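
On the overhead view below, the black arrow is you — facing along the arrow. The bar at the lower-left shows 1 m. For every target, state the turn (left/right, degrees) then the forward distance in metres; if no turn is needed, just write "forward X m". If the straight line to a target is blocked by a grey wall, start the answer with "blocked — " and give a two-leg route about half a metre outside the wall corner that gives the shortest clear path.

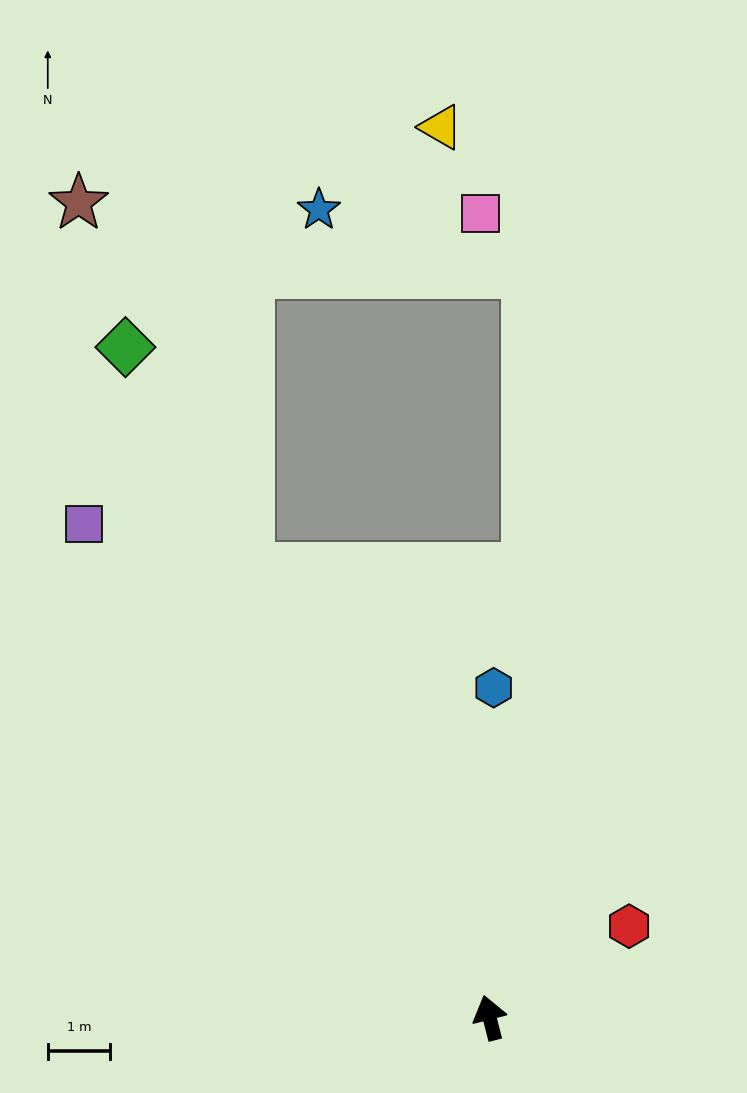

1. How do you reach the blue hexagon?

turn right 15°, forward 5.3 m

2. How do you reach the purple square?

turn left 25°, forward 10.2 m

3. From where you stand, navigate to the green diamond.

turn left 14°, forward 12.2 m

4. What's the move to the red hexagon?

turn right 71°, forward 2.7 m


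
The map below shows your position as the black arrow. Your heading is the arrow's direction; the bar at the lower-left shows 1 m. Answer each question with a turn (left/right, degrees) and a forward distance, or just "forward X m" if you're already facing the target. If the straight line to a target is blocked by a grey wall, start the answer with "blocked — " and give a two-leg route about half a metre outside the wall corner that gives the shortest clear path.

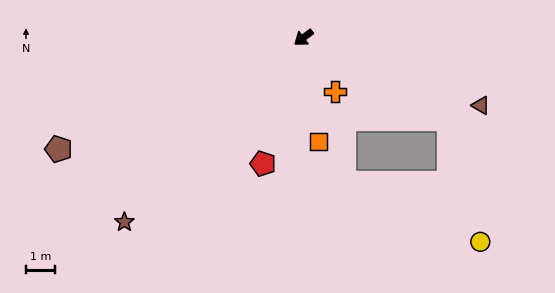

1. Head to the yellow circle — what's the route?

blocked — turn left 114°, forward 5.8 m, then turn right 47°, forward 4.4 m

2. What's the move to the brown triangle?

turn left 122°, forward 6.6 m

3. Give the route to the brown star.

turn left 9°, forward 9.0 m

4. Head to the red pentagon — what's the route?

turn left 35°, forward 4.6 m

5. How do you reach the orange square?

turn left 61°, forward 3.7 m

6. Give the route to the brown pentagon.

turn right 13°, forward 9.4 m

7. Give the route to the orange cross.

turn left 83°, forward 2.2 m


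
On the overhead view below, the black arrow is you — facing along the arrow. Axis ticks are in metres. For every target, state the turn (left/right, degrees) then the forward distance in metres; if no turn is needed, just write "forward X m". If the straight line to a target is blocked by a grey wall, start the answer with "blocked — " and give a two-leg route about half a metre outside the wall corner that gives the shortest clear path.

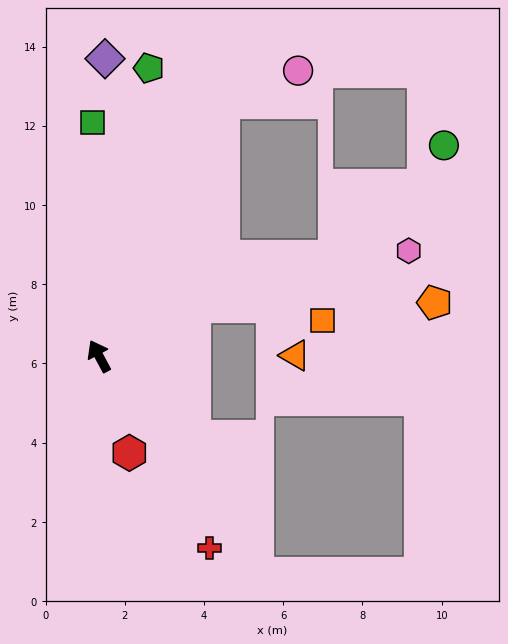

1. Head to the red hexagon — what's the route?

turn left 169°, forward 2.6 m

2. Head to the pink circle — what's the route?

blocked — turn right 54°, forward 7.1 m, then turn right 42°, forward 2.1 m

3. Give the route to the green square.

turn right 27°, forward 5.9 m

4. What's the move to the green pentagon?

turn right 38°, forward 7.4 m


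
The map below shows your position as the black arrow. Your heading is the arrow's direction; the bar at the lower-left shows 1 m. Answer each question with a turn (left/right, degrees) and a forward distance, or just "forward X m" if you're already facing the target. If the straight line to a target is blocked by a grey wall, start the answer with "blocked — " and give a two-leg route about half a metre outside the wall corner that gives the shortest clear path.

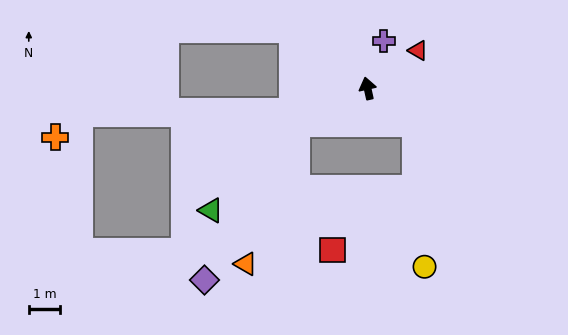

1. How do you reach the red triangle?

turn right 66°, forward 2.0 m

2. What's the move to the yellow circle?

blocked — turn right 139°, forward 1.9 m, then turn right 50°, forward 4.5 m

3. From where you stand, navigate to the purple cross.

turn right 31°, forward 1.6 m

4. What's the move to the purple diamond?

blocked — turn left 104°, forward 2.5 m, then turn left 33°, forward 5.8 m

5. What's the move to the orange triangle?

blocked — turn left 104°, forward 2.5 m, then turn left 43°, forward 4.7 m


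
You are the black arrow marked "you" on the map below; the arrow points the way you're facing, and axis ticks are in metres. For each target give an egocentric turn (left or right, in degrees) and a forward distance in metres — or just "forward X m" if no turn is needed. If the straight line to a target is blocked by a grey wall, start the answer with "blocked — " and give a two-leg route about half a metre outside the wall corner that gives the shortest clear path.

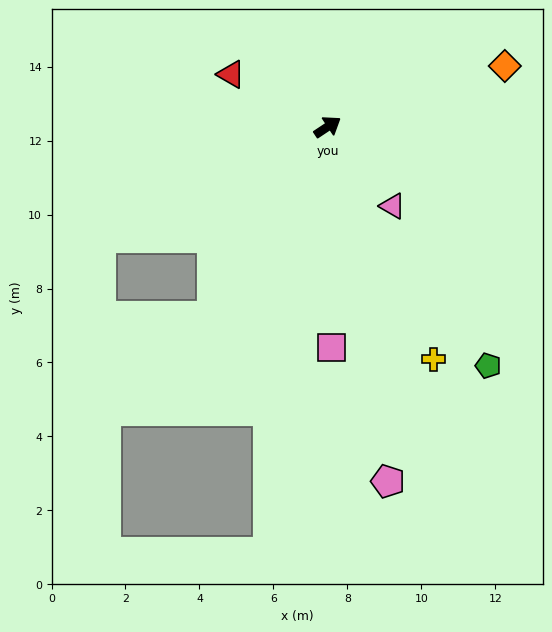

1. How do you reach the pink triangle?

turn right 84°, forward 2.8 m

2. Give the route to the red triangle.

turn left 118°, forward 3.0 m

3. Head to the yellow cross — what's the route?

turn right 99°, forward 6.9 m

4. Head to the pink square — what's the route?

turn right 123°, forward 6.0 m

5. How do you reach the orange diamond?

turn right 15°, forward 5.1 m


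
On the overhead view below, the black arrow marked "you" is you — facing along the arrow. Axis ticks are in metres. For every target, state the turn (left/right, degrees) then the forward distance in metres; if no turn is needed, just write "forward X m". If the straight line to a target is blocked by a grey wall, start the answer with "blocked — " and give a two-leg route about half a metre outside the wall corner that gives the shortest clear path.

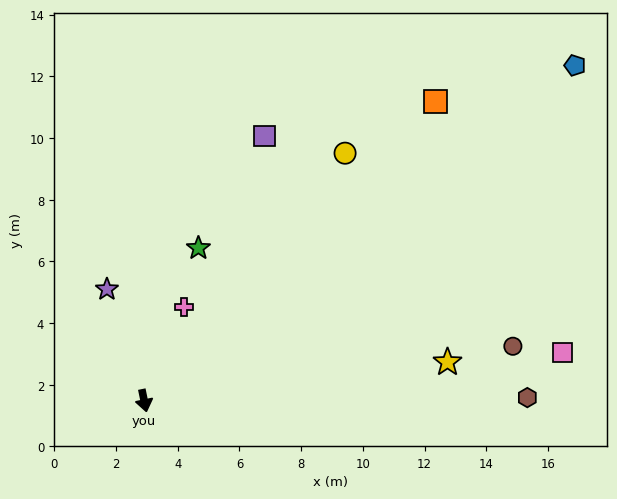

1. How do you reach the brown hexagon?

turn left 79°, forward 12.4 m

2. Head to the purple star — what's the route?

turn right 173°, forward 3.8 m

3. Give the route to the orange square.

turn left 124°, forward 13.6 m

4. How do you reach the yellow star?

turn left 86°, forward 9.9 m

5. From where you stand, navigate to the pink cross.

turn left 145°, forward 3.3 m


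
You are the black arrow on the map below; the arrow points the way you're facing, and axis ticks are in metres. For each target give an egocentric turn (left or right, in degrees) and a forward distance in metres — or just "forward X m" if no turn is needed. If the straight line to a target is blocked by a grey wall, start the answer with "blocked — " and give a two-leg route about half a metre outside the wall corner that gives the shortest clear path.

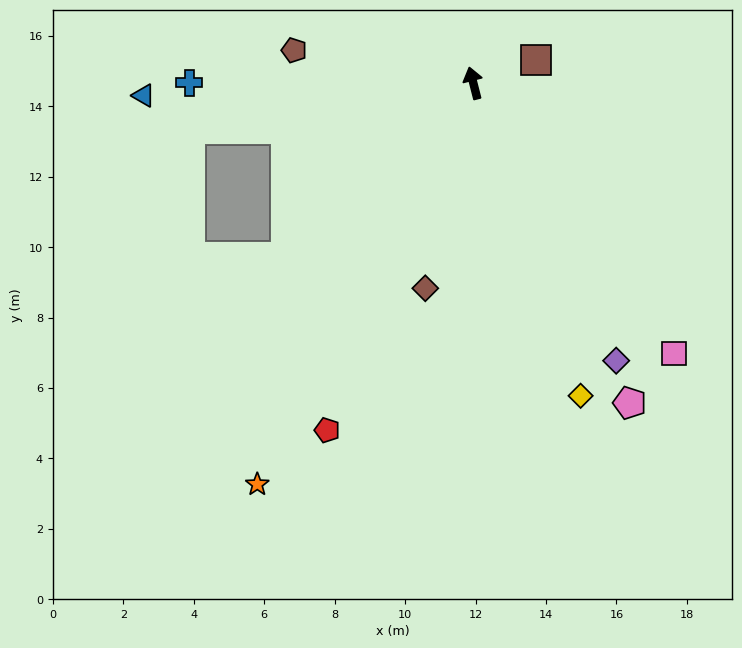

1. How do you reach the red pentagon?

turn left 143°, forward 10.7 m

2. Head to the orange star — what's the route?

turn left 137°, forward 12.9 m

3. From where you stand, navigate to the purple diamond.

turn right 167°, forward 8.9 m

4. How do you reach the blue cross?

turn left 76°, forward 8.1 m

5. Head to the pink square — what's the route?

turn right 158°, forward 9.6 m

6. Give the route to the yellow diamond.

turn right 175°, forward 9.4 m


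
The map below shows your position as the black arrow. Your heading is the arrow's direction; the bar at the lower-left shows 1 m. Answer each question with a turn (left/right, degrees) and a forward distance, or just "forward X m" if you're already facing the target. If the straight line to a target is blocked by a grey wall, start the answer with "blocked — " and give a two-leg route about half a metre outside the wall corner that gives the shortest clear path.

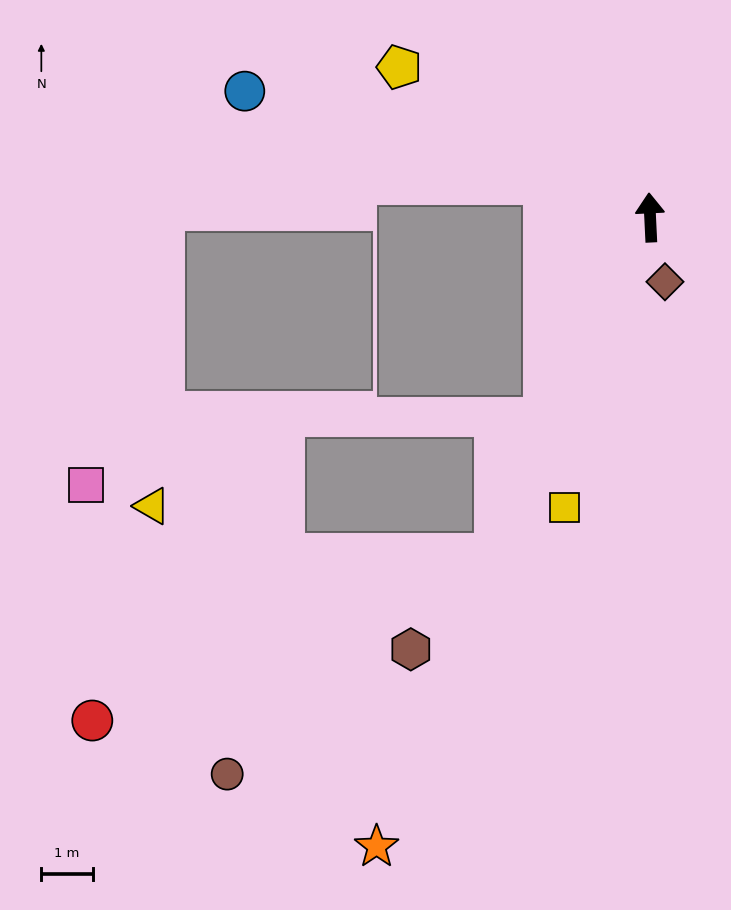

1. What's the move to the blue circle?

turn left 70°, forward 8.3 m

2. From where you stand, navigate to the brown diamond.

turn right 170°, forward 1.3 m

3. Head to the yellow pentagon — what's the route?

turn left 56°, forward 5.7 m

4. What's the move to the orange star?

turn left 154°, forward 13.3 m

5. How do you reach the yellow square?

turn left 161°, forward 5.9 m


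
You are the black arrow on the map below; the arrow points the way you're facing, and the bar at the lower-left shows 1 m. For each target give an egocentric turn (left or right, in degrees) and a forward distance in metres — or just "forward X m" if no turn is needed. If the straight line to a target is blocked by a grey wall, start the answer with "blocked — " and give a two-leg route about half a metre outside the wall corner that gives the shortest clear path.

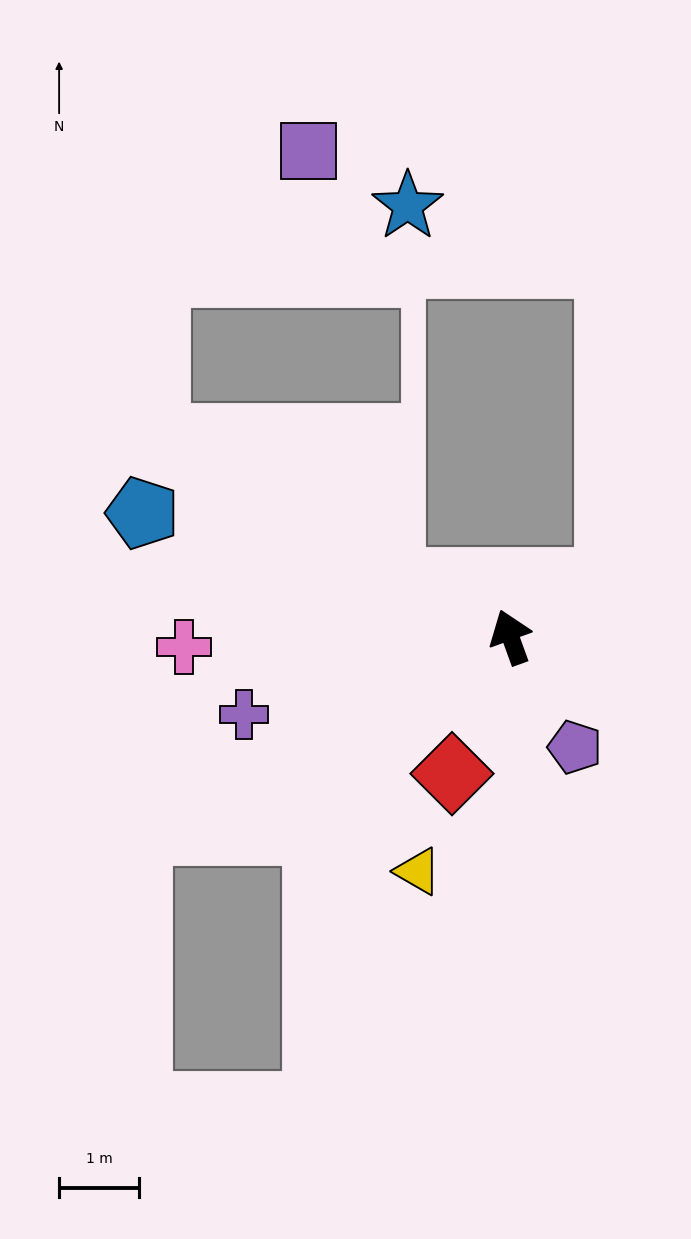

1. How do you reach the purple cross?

turn left 86°, forward 3.5 m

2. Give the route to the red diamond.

turn left 137°, forward 1.9 m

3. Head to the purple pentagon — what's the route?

turn right 170°, forward 1.6 m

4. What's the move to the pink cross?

turn left 72°, forward 4.1 m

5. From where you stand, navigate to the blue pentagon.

turn left 51°, forward 4.9 m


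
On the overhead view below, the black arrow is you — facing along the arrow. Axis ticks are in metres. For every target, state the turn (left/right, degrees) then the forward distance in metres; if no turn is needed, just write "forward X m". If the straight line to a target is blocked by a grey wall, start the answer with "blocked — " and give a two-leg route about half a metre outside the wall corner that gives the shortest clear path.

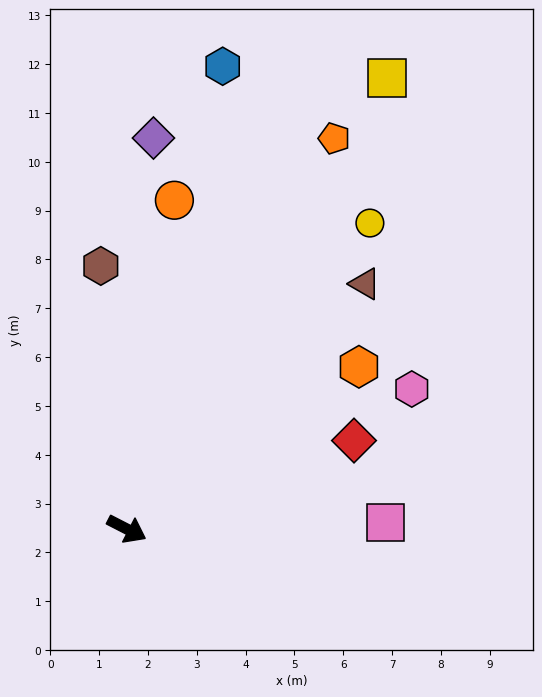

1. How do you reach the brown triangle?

turn left 73°, forward 7.0 m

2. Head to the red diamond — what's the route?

turn left 48°, forward 5.0 m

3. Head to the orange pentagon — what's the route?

turn left 89°, forward 9.1 m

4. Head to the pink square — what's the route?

turn left 29°, forward 5.3 m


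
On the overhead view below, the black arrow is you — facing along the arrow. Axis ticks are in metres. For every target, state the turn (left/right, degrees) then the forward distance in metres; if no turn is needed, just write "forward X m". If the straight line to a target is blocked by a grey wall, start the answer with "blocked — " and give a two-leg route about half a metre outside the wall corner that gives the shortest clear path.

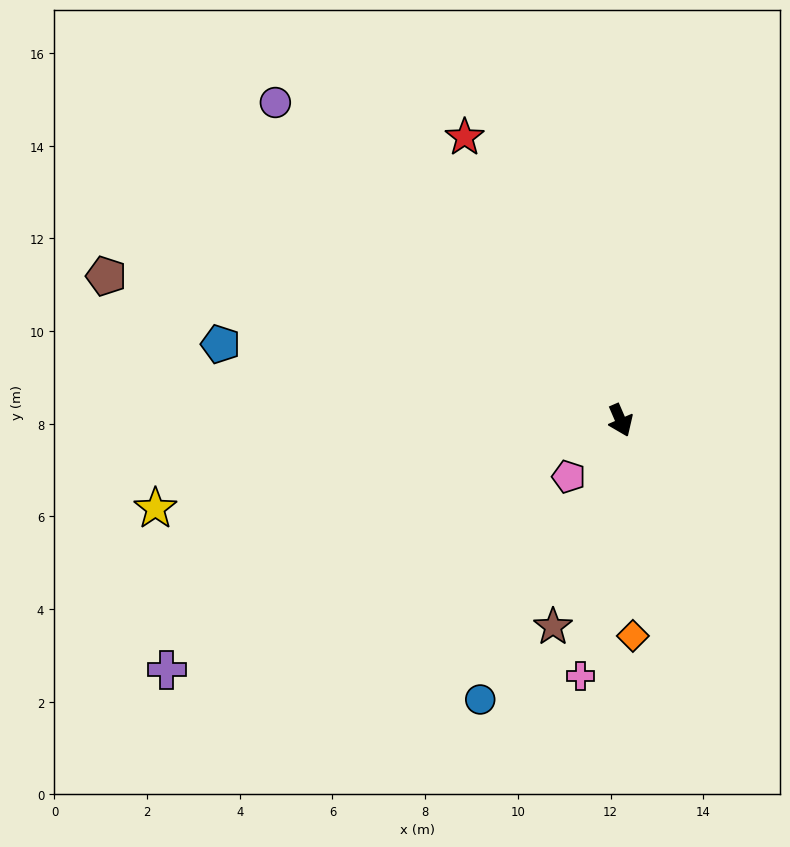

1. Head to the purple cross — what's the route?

turn right 85°, forward 11.2 m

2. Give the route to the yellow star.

turn right 103°, forward 10.2 m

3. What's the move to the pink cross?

turn right 32°, forward 5.6 m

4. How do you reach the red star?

turn right 175°, forward 7.0 m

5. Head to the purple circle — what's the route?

turn right 156°, forward 10.1 m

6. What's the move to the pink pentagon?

turn right 66°, forward 1.7 m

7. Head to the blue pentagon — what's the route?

turn right 124°, forward 8.8 m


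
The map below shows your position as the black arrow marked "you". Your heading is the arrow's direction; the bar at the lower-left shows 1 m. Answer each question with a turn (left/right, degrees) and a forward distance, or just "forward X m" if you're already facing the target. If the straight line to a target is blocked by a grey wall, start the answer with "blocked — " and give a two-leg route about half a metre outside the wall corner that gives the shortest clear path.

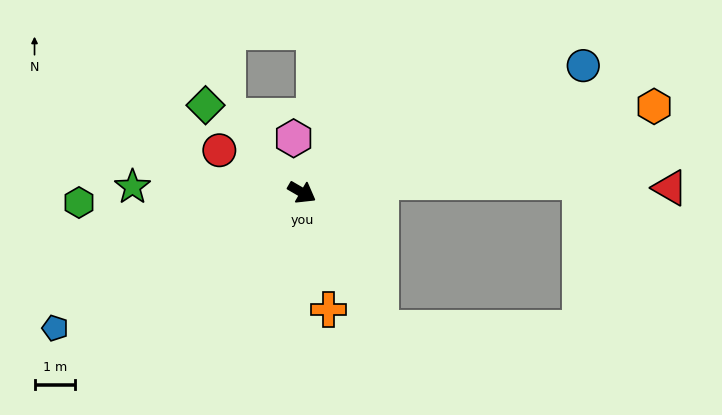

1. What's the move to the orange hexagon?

turn left 44°, forward 8.9 m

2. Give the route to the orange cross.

turn right 47°, forward 2.9 m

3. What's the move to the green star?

turn right 152°, forward 4.2 m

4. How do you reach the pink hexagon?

turn left 129°, forward 1.3 m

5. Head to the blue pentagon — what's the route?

turn right 121°, forward 6.9 m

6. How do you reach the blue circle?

turn left 54°, forward 7.6 m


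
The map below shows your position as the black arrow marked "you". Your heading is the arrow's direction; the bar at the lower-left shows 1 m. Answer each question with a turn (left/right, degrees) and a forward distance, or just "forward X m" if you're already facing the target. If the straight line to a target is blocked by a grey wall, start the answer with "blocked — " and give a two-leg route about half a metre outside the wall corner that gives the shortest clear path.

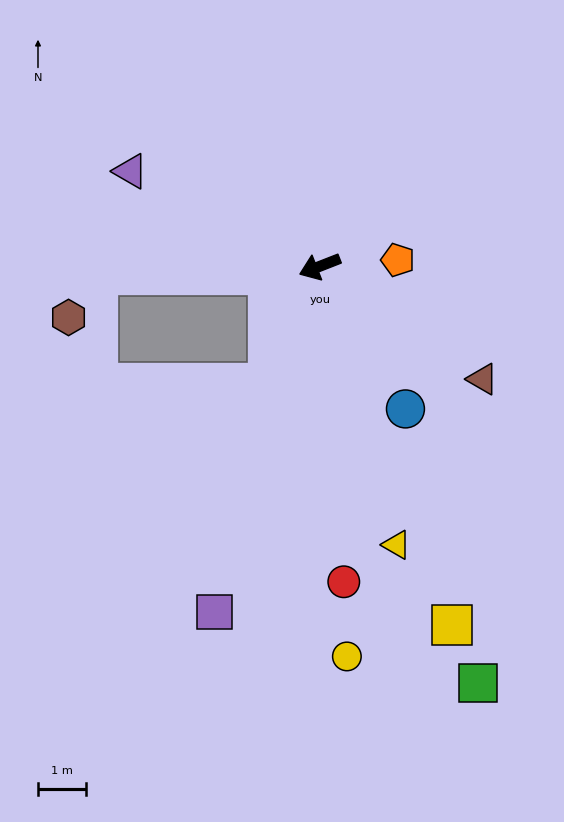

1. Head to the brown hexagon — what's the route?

blocked — turn right 19°, forward 4.6 m, then turn left 54°, forward 1.1 m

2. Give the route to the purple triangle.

turn right 48°, forward 4.4 m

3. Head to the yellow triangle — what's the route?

turn left 84°, forward 6.0 m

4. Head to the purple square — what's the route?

turn left 52°, forward 7.5 m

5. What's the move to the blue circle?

turn left 100°, forward 3.4 m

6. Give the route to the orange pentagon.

turn left 163°, forward 1.6 m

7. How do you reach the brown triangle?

turn left 124°, forward 4.1 m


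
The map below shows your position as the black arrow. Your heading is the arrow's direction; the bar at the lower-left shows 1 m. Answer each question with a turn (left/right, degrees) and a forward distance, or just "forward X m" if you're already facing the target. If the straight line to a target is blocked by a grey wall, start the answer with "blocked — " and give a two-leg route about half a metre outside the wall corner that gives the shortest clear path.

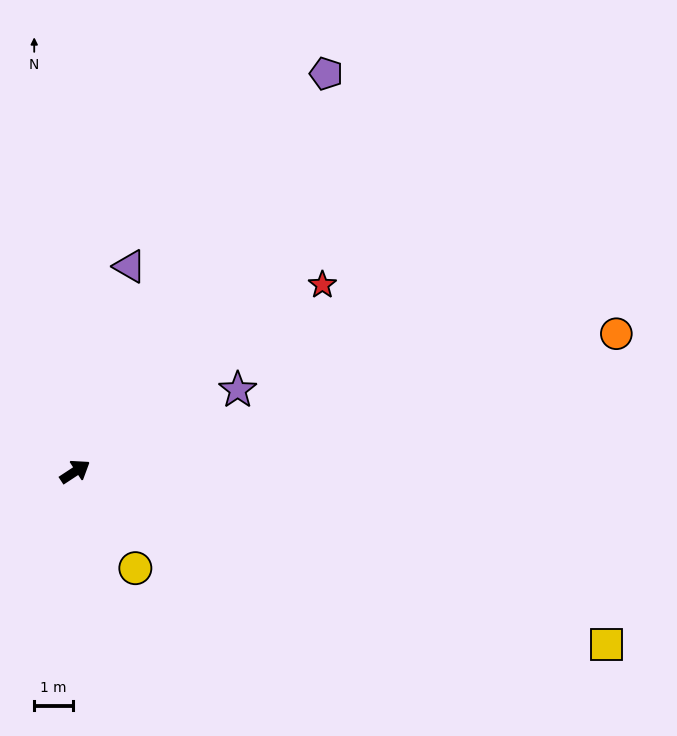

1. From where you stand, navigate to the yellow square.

turn right 51°, forward 14.4 m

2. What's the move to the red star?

turn left 4°, forward 8.0 m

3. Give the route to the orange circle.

turn right 19°, forward 14.4 m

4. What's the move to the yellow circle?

turn right 91°, forward 2.9 m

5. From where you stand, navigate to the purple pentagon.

turn left 24°, forward 12.2 m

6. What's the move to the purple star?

turn right 7°, forward 4.7 m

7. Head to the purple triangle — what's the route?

turn left 42°, forward 5.5 m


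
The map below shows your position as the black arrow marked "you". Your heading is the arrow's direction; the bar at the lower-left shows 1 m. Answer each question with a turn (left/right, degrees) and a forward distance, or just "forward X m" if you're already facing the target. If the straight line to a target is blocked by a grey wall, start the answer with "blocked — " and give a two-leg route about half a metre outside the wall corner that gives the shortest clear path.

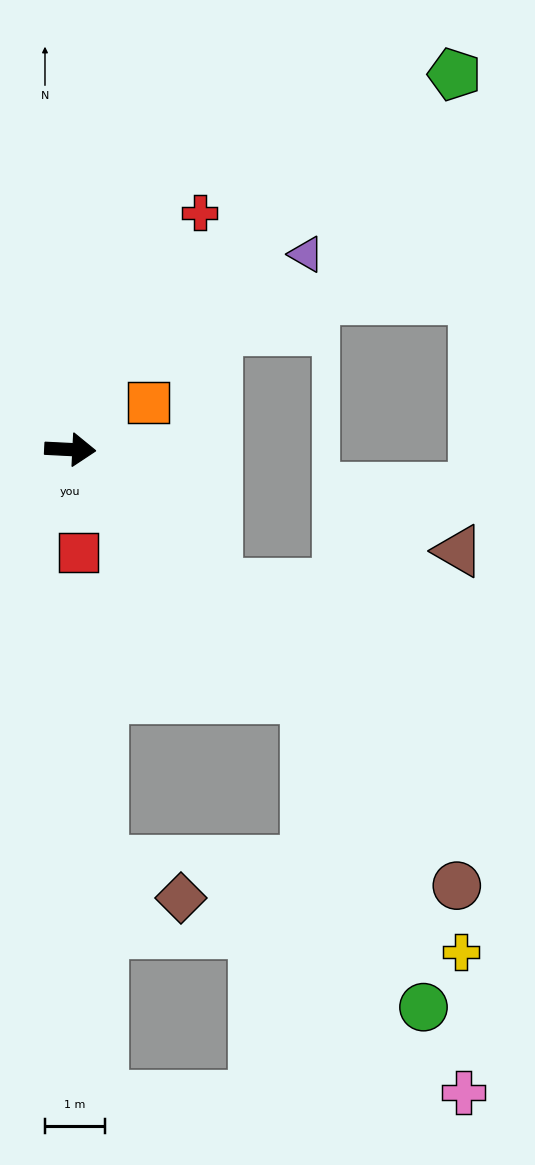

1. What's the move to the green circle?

blocked — turn right 44°, forward 5.7 m, then turn right 22°, forward 5.5 m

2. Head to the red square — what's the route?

turn right 83°, forward 1.7 m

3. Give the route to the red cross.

turn left 64°, forward 4.5 m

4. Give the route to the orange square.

turn left 34°, forward 1.5 m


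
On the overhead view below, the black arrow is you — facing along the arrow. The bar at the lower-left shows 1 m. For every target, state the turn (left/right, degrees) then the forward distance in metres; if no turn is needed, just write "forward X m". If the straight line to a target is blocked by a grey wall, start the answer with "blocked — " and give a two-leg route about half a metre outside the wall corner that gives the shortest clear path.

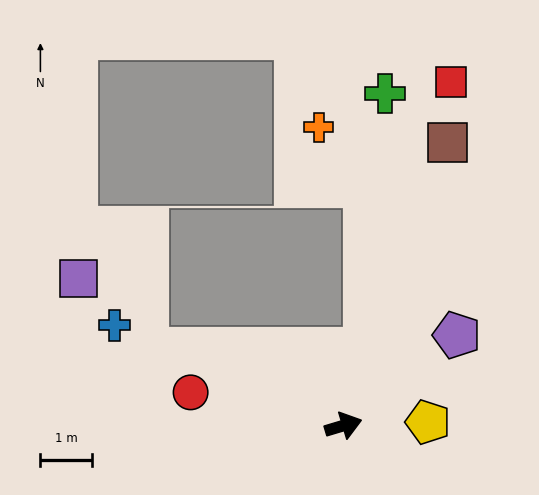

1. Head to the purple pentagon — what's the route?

turn left 22°, forward 2.8 m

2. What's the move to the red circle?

turn left 151°, forward 3.0 m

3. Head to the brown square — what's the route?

turn left 53°, forward 5.8 m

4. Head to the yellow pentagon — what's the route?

turn right 14°, forward 1.6 m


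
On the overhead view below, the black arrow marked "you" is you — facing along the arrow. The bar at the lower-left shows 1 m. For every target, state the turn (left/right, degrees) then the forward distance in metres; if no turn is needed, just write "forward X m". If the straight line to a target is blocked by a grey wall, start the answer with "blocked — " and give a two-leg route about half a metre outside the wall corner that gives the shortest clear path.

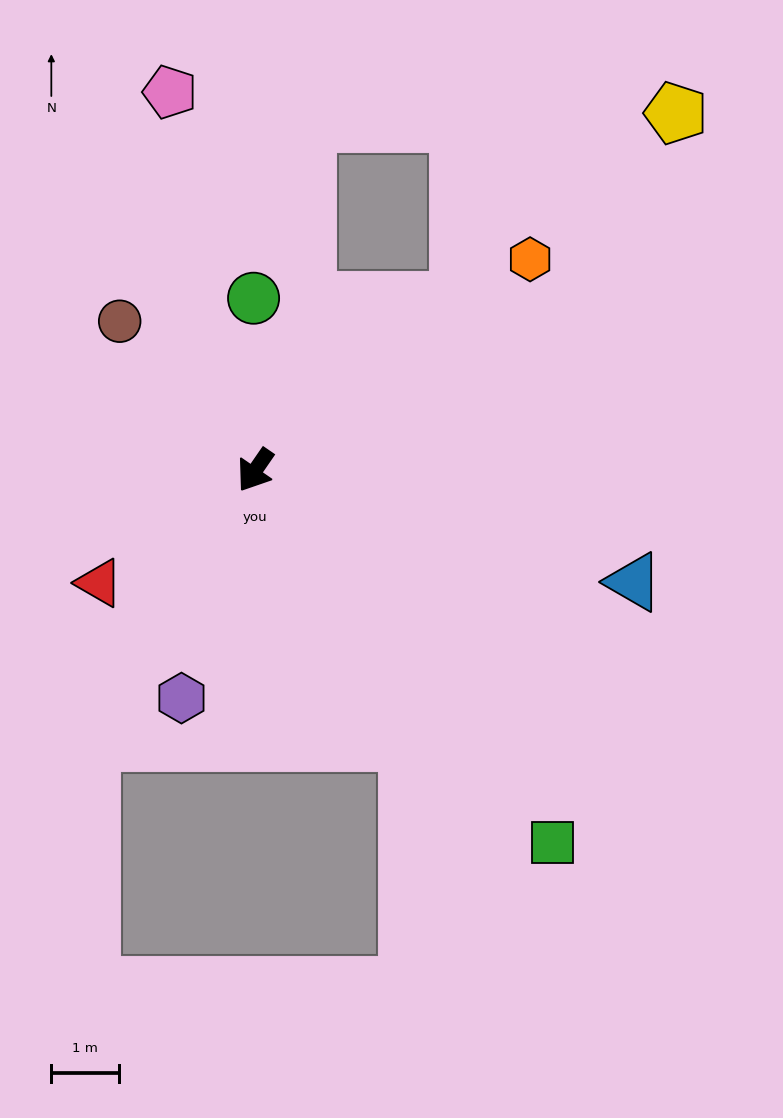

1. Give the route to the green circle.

turn right 145°, forward 2.5 m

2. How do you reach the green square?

turn left 73°, forward 7.0 m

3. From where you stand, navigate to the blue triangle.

turn left 108°, forward 5.8 m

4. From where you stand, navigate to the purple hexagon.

turn left 17°, forward 3.5 m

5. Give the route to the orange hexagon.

turn left 162°, forward 5.1 m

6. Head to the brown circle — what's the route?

turn right 103°, forward 3.0 m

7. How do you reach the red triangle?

turn right 20°, forward 2.8 m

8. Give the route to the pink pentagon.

turn right 133°, forward 5.7 m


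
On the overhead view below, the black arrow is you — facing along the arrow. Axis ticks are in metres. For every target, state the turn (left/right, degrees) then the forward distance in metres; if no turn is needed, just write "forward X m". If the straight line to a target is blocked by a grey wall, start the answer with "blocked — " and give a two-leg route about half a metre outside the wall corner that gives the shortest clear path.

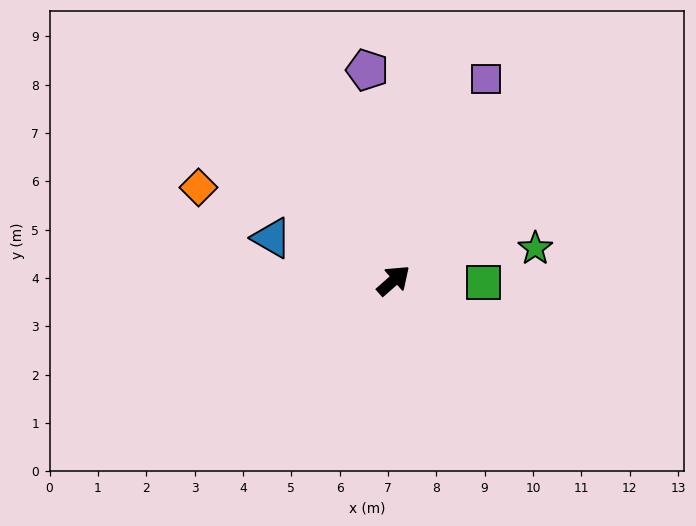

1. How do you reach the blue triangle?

turn left 119°, forward 2.7 m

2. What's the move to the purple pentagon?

turn left 56°, forward 4.4 m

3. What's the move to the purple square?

turn left 24°, forward 4.6 m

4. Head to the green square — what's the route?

turn right 43°, forward 1.9 m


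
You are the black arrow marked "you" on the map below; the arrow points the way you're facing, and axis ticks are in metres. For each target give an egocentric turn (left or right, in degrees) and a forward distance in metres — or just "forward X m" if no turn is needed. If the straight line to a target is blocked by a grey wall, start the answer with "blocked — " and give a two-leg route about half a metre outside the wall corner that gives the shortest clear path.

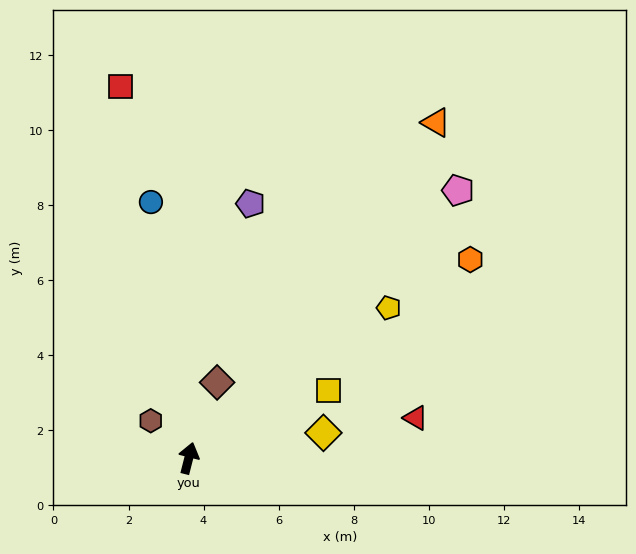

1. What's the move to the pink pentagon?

turn right 31°, forward 10.1 m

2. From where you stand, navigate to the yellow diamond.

turn right 65°, forward 3.7 m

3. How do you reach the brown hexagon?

turn left 60°, forward 1.4 m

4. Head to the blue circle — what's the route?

turn left 23°, forward 6.9 m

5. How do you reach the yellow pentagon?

turn right 39°, forward 6.7 m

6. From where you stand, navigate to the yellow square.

turn right 50°, forward 4.1 m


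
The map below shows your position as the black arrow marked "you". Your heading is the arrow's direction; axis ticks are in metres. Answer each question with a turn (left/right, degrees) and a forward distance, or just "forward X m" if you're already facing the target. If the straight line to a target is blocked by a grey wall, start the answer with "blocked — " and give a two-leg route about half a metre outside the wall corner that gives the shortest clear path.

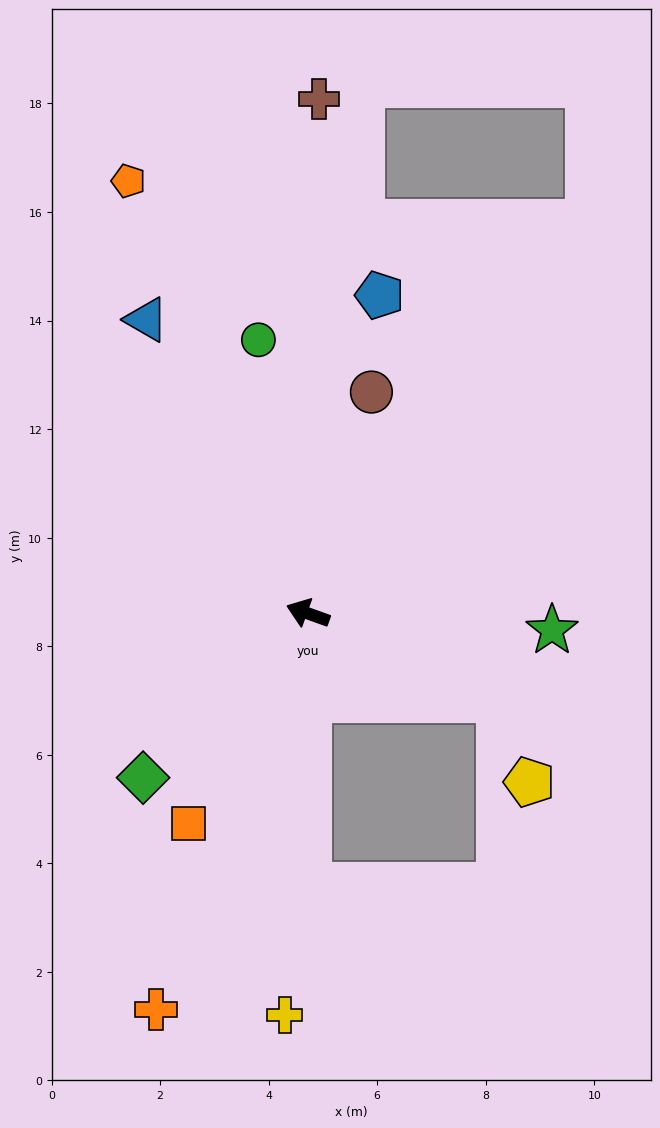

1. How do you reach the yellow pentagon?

blocked — turn left 176°, forward 3.9 m, then turn right 46°, forward 1.6 m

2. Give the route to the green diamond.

turn left 65°, forward 4.3 m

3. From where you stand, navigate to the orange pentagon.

turn right 48°, forward 8.6 m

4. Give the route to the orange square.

turn left 80°, forward 4.5 m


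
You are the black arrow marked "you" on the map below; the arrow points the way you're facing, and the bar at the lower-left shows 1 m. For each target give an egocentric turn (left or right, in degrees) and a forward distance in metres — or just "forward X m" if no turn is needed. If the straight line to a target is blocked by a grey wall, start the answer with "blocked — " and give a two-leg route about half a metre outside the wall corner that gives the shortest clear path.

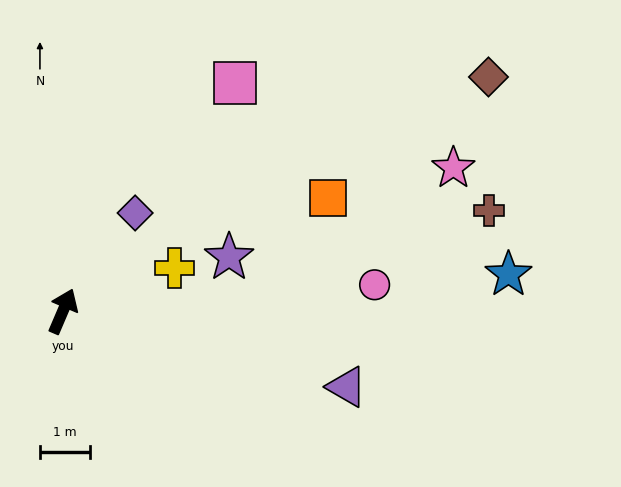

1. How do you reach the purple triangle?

turn right 82°, forward 5.8 m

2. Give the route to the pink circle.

turn right 62°, forward 6.2 m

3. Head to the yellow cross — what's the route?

turn right 46°, forward 2.4 m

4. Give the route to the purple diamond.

turn right 13°, forward 2.4 m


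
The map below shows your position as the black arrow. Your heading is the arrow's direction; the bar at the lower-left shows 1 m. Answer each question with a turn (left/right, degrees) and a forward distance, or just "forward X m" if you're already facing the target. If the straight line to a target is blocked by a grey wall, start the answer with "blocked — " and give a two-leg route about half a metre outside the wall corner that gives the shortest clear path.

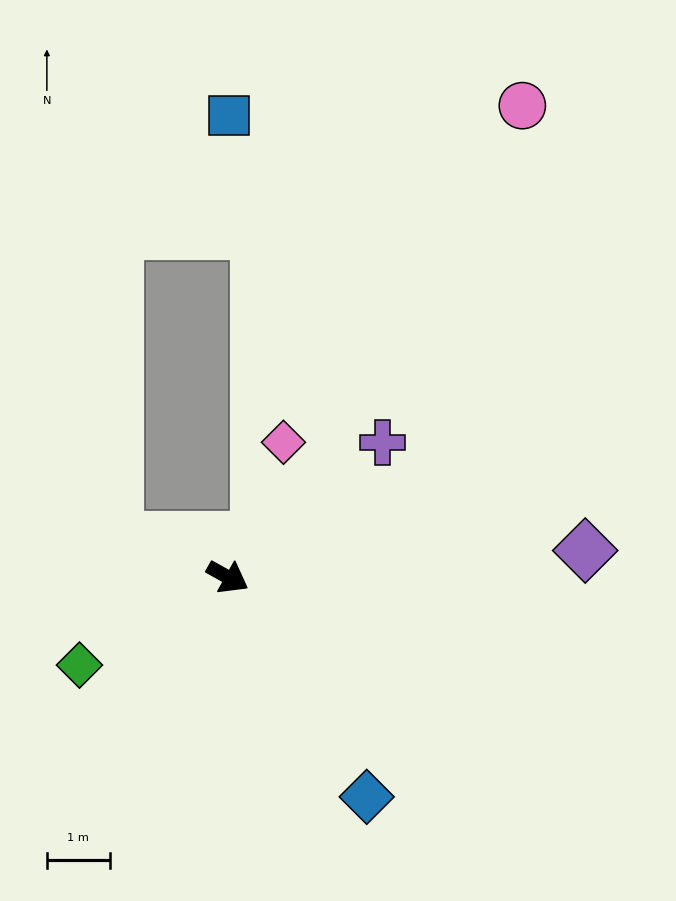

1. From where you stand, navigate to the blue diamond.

turn right 29°, forward 4.1 m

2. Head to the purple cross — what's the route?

turn left 70°, forward 3.3 m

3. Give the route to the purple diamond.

turn left 33°, forward 5.7 m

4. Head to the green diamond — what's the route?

turn right 120°, forward 2.7 m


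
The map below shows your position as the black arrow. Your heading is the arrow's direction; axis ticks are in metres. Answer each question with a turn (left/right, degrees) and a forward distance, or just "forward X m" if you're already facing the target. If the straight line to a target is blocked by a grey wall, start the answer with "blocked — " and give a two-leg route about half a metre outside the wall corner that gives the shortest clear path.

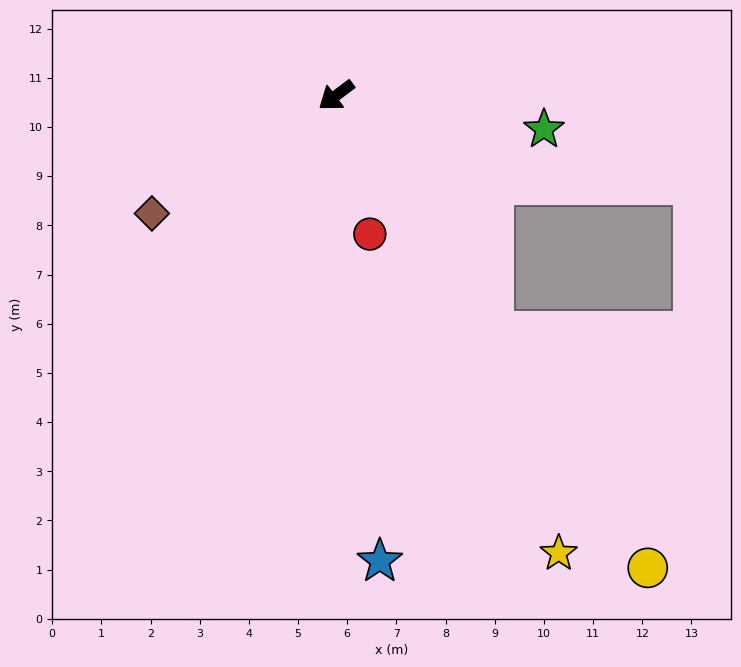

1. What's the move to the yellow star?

turn left 79°, forward 10.3 m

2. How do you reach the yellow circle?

turn left 87°, forward 11.5 m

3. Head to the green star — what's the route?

turn left 134°, forward 4.3 m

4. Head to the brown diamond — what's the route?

turn right 4°, forward 4.4 m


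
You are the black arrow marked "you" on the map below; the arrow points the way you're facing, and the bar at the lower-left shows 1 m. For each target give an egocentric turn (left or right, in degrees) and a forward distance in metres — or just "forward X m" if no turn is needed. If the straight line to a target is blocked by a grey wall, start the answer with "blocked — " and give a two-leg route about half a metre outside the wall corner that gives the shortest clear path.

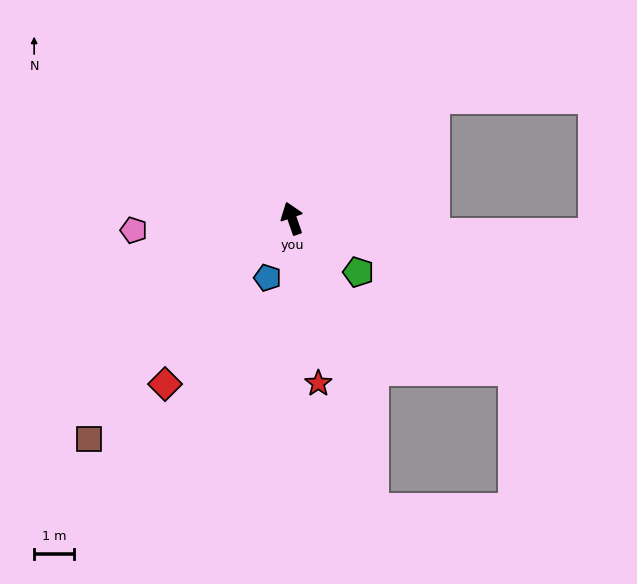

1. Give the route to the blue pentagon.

turn left 138°, forward 1.6 m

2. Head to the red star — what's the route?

turn left 170°, forward 4.2 m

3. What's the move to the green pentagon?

turn right 148°, forward 2.1 m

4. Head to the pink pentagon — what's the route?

turn left 75°, forward 4.0 m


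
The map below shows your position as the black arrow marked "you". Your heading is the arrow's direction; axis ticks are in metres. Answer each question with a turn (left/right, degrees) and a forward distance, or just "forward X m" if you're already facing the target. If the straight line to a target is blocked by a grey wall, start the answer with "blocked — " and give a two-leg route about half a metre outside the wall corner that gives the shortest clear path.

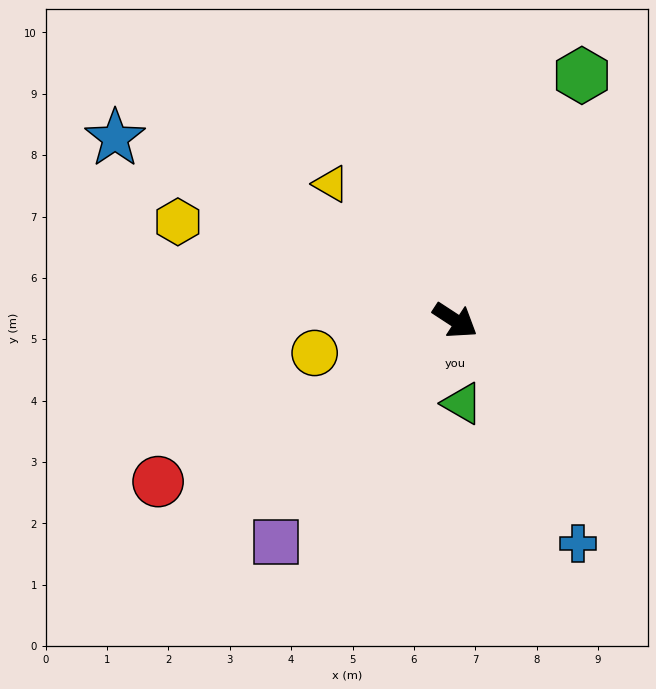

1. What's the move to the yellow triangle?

turn left 165°, forward 3.0 m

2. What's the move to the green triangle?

turn right 52°, forward 1.4 m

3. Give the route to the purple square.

turn right 96°, forward 4.7 m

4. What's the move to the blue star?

turn right 175°, forward 6.3 m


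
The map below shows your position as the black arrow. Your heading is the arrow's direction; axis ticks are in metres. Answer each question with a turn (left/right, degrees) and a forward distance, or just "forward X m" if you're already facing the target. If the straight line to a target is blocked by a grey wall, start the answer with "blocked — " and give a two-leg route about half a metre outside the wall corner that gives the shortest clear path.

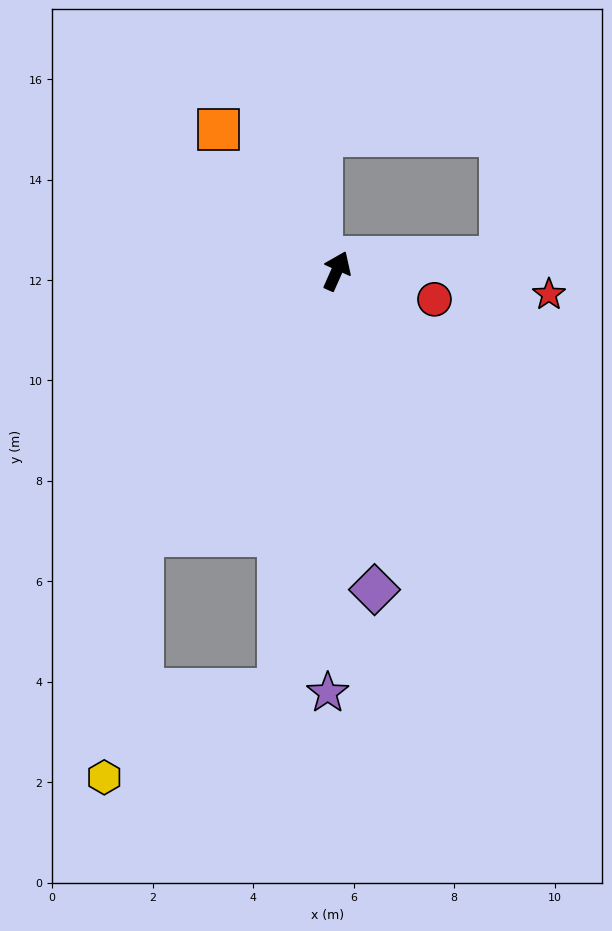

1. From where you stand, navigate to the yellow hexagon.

blocked — turn left 168°, forward 6.5 m, then turn left 27°, forward 4.9 m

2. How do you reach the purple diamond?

turn right 149°, forward 6.4 m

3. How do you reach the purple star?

turn right 157°, forward 8.4 m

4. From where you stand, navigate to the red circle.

turn right 82°, forward 2.0 m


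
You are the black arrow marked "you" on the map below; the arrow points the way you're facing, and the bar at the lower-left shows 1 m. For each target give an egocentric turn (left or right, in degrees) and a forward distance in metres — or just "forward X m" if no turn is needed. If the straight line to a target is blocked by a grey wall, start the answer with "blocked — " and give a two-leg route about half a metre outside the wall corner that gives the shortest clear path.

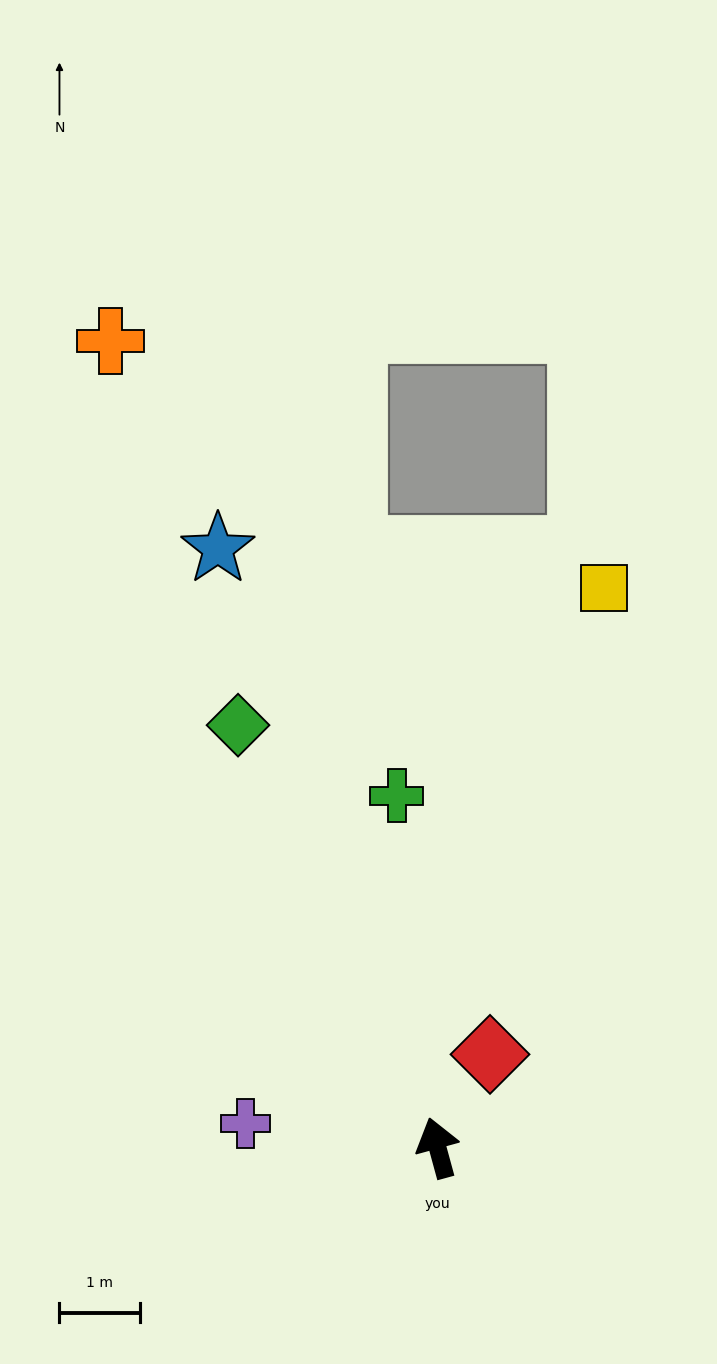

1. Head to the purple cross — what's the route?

turn left 68°, forward 2.4 m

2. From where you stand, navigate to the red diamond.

turn right 45°, forward 1.3 m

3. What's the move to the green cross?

turn right 9°, forward 4.4 m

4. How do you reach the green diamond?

turn left 10°, forward 5.8 m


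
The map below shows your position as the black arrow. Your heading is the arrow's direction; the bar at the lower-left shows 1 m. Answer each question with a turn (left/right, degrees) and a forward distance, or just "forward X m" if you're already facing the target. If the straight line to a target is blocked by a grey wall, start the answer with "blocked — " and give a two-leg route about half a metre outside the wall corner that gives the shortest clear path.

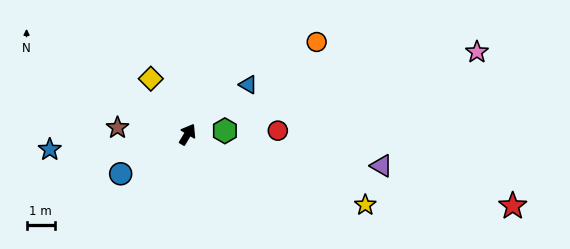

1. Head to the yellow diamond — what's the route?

turn left 64°, forward 2.3 m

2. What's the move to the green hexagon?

turn right 54°, forward 1.3 m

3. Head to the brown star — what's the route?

turn left 116°, forward 2.5 m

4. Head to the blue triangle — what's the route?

turn right 20°, forward 2.7 m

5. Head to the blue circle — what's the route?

turn left 152°, forward 2.7 m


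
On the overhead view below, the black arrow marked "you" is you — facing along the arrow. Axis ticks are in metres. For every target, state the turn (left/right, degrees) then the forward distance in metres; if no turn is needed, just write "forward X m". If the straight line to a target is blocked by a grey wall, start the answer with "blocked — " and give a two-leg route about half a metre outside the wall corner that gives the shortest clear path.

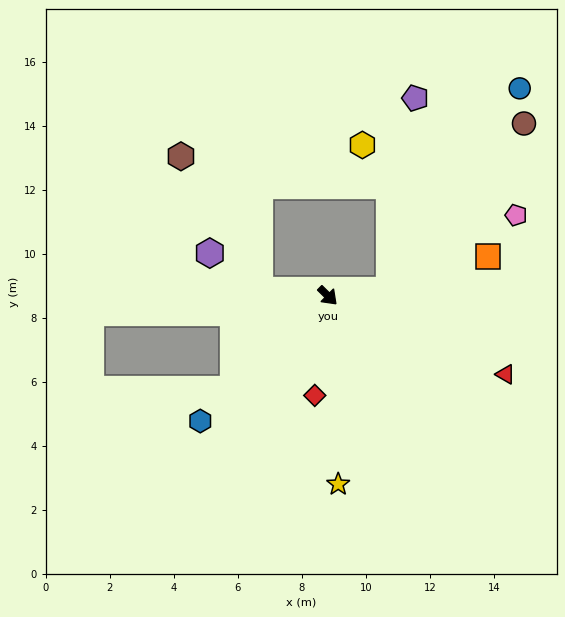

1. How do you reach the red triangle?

turn left 21°, forward 6.1 m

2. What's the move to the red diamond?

turn right 53°, forward 3.1 m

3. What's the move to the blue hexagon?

turn right 91°, forward 5.6 m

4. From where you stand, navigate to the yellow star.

turn right 42°, forward 5.9 m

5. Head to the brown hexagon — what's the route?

blocked — turn right 140°, forward 2.1 m, then turn right 55°, forward 4.9 m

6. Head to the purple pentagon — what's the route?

blocked — turn left 49°, forward 1.9 m, then turn left 78°, forward 6.1 m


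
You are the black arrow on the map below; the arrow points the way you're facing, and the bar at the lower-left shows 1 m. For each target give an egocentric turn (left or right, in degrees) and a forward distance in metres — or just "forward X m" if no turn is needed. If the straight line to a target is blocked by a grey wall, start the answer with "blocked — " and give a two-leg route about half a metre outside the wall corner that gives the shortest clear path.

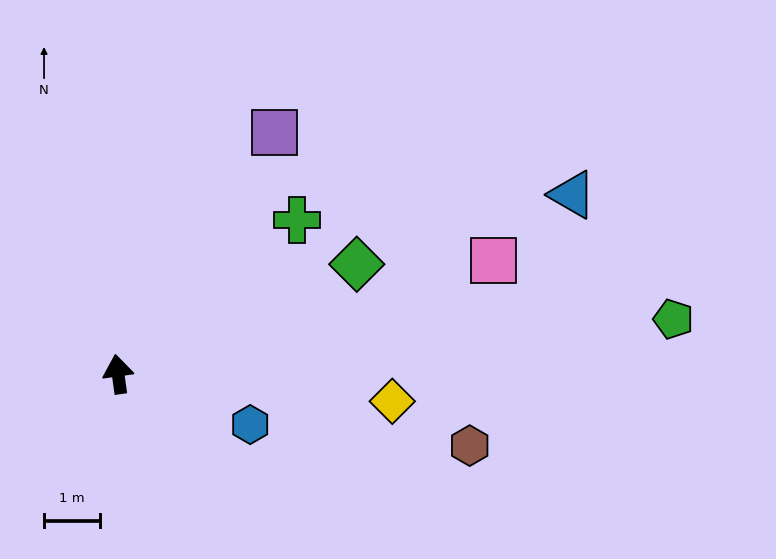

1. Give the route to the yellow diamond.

turn right 104°, forward 4.9 m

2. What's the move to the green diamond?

turn right 73°, forward 4.7 m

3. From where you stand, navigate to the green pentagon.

turn right 92°, forward 10.0 m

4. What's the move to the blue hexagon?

turn right 119°, forward 2.5 m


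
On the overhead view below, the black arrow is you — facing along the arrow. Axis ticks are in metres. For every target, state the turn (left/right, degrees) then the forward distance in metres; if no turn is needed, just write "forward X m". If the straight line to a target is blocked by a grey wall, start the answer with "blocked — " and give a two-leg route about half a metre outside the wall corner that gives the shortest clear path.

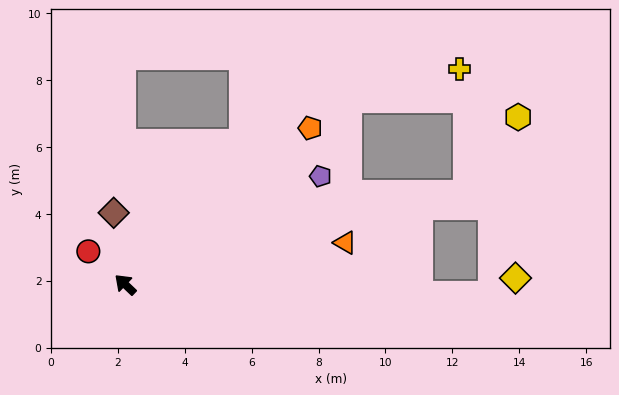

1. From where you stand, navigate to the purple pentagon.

turn right 107°, forward 6.7 m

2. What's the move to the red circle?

forward 1.5 m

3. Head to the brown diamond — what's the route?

turn right 37°, forward 2.2 m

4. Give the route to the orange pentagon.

turn right 96°, forward 7.2 m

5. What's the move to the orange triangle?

turn right 126°, forward 6.7 m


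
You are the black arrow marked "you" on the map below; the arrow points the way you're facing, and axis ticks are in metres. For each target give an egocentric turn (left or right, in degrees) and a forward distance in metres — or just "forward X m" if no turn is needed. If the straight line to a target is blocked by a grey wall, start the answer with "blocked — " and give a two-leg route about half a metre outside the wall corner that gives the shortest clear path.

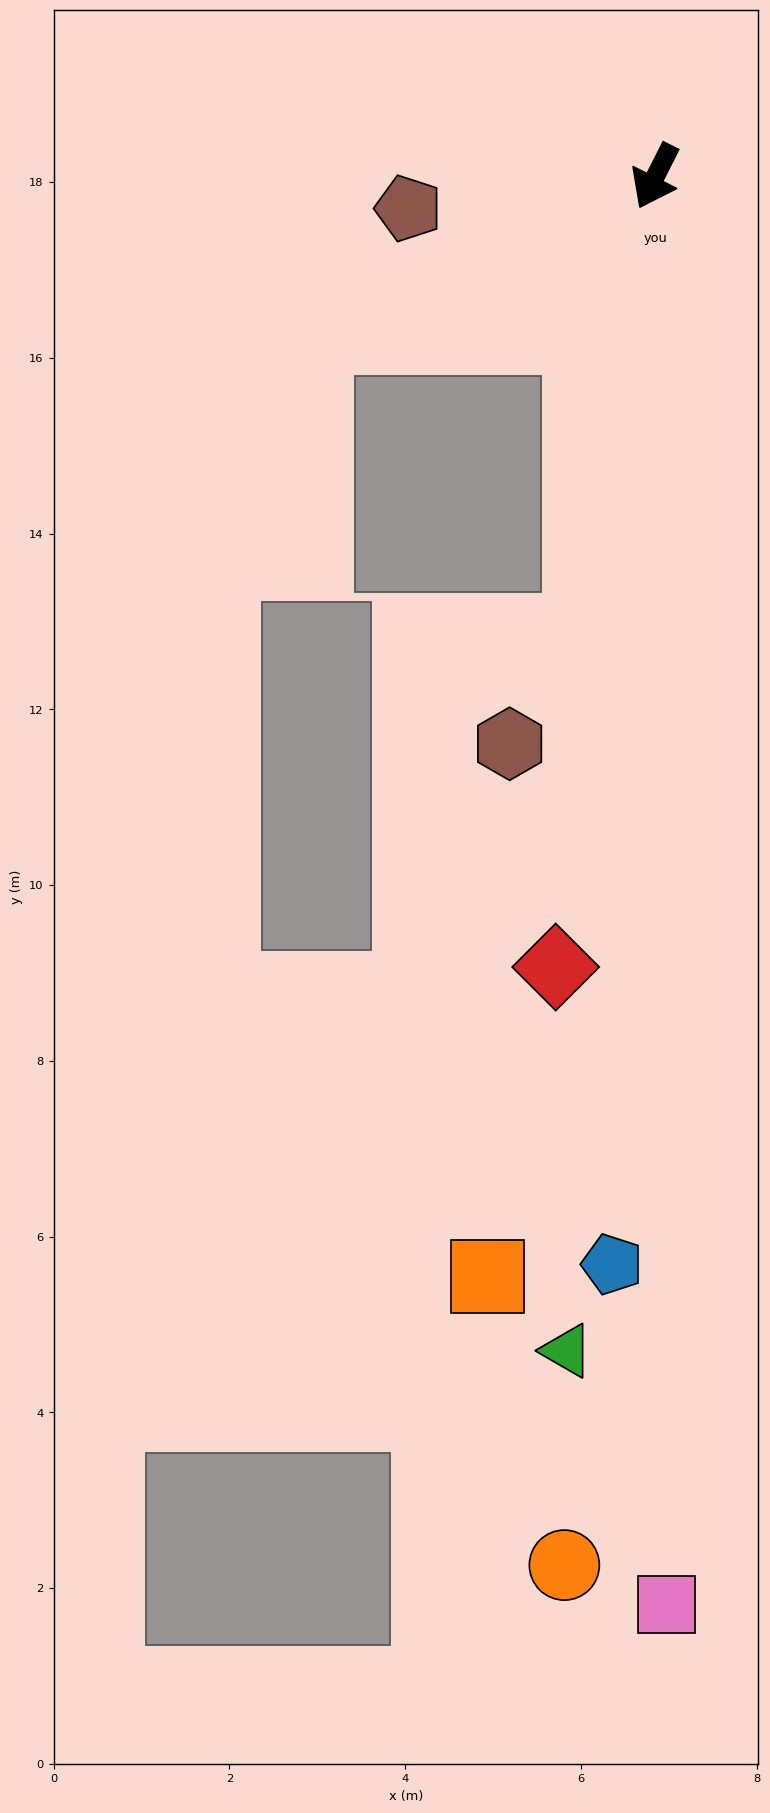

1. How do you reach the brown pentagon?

turn right 56°, forward 2.8 m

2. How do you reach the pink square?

turn left 27°, forward 16.3 m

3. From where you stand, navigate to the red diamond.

turn left 20°, forward 9.1 m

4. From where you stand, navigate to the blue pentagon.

turn left 24°, forward 12.4 m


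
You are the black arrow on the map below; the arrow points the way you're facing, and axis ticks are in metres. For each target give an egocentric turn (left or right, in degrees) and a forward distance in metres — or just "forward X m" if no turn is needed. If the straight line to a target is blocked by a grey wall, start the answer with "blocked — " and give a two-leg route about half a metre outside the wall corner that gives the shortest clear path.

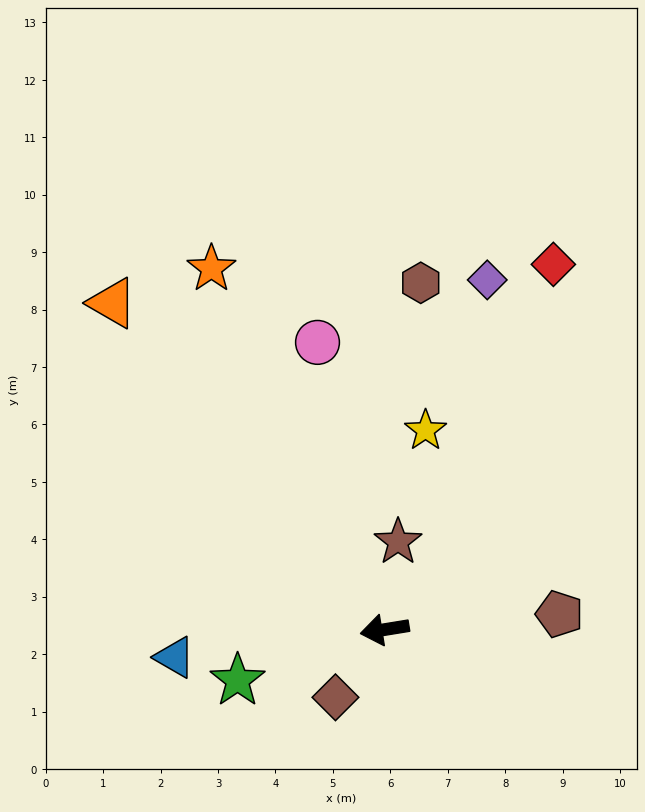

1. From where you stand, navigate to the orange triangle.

turn right 59°, forward 7.4 m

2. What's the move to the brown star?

turn right 108°, forward 1.5 m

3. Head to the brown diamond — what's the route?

turn left 45°, forward 1.5 m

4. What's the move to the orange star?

turn right 74°, forward 7.0 m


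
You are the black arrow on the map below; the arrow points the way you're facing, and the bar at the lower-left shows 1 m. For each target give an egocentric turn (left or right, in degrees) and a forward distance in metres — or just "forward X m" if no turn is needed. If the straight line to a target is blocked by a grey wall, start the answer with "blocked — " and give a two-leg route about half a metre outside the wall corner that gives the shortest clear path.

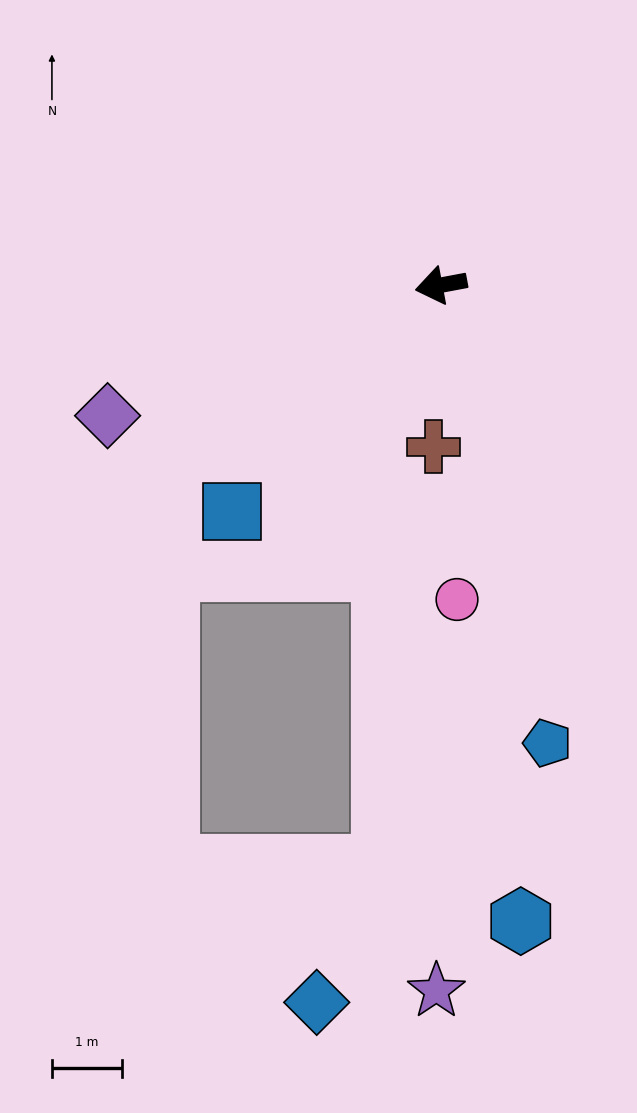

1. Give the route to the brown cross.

turn left 77°, forward 2.3 m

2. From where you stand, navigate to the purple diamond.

turn left 11°, forward 5.1 m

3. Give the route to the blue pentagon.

turn left 92°, forward 6.7 m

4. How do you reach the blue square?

turn left 37°, forward 4.4 m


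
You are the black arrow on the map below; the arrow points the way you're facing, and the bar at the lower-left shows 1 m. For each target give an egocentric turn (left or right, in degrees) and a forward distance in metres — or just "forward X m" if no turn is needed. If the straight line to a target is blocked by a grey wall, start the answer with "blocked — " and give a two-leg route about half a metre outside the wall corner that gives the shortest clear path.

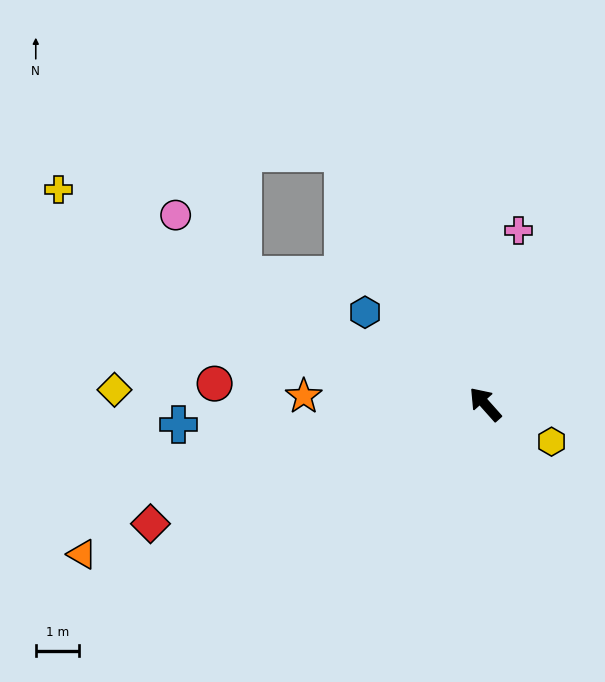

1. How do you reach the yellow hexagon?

turn right 161°, forward 1.7 m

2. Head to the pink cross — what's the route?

turn right 52°, forward 4.0 m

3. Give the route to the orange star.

turn left 46°, forward 4.2 m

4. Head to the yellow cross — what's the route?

turn left 22°, forward 10.9 m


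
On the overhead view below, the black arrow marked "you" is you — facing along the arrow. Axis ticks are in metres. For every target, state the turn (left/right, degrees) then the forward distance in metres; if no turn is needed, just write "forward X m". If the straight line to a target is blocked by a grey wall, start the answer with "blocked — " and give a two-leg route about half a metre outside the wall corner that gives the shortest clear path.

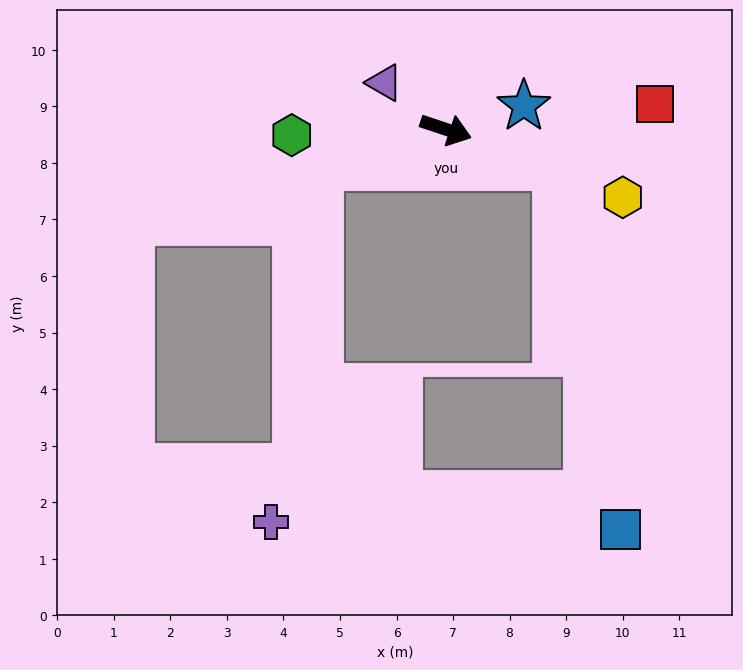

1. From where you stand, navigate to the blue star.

turn left 35°, forward 1.4 m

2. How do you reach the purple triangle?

turn left 161°, forward 1.4 m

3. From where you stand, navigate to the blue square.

blocked — forward 2.1 m, then turn right 62°, forward 6.5 m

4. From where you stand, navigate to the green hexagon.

turn right 159°, forward 2.7 m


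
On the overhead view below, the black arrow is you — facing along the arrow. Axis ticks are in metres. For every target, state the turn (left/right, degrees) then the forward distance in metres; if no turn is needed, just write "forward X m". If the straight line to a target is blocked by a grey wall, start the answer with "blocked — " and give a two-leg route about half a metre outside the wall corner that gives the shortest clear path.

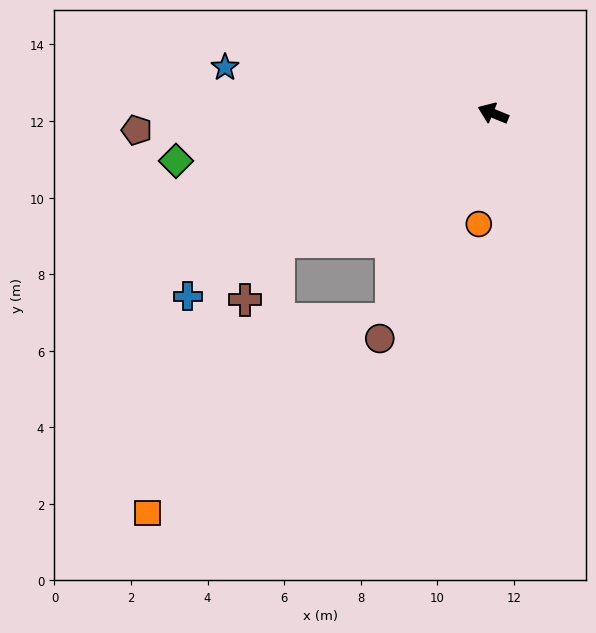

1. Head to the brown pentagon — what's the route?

turn left 25°, forward 9.3 m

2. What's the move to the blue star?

turn left 12°, forward 7.1 m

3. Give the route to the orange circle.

turn left 105°, forward 2.9 m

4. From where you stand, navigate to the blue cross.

turn left 53°, forward 9.3 m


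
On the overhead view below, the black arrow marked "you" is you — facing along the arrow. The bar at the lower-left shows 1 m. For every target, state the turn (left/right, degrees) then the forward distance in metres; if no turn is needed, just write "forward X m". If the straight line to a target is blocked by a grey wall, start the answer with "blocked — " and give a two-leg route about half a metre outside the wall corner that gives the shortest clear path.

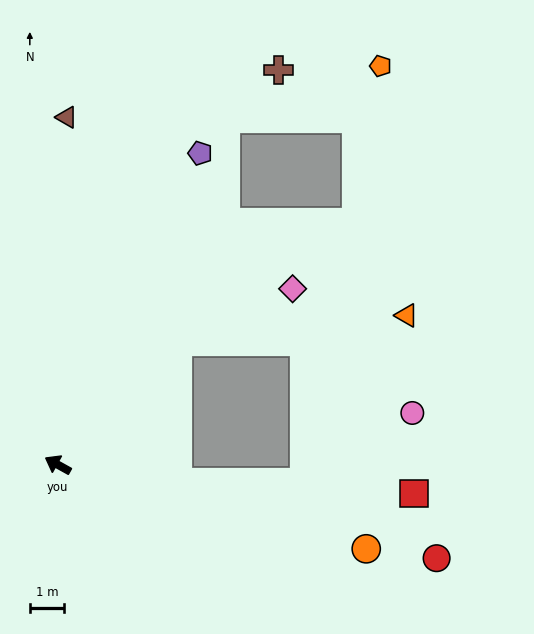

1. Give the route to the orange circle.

turn right 166°, forward 9.4 m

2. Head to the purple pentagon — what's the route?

turn right 86°, forward 10.0 m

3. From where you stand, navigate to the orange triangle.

blocked — turn right 105°, forward 5.0 m, then turn right 39°, forward 6.8 m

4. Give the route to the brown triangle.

turn right 62°, forward 10.2 m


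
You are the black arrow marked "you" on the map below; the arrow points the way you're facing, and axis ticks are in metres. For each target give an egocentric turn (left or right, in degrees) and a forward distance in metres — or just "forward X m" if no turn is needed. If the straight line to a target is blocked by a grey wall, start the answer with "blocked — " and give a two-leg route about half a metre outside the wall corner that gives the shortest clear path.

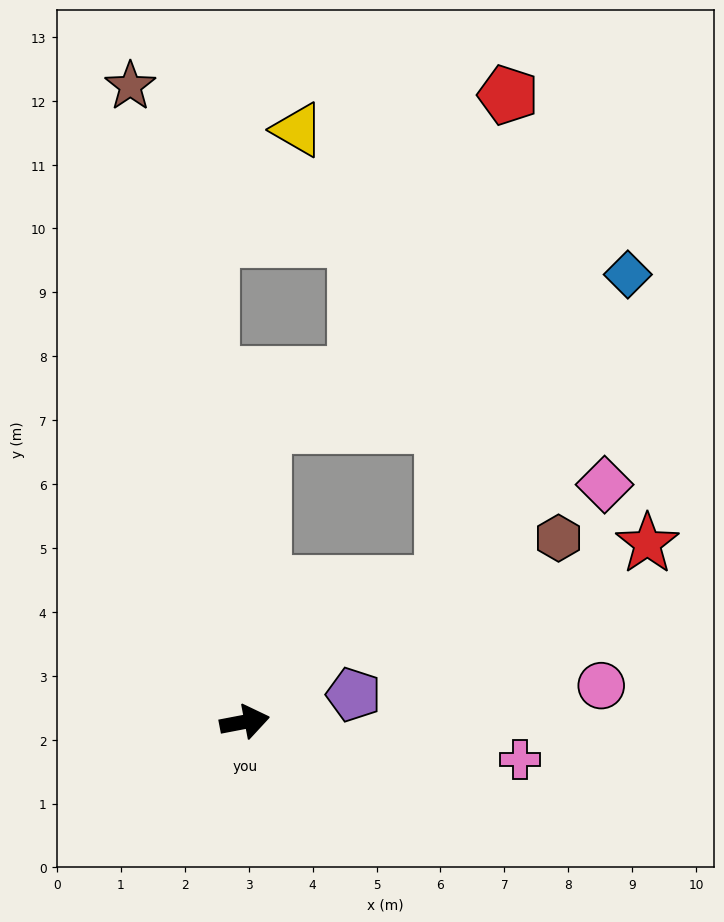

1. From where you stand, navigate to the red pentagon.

blocked — turn left 24°, forward 3.8 m, then turn left 47°, forward 7.7 m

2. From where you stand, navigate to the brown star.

turn left 89°, forward 10.1 m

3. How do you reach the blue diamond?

blocked — turn left 24°, forward 3.8 m, then turn left 24°, forward 5.6 m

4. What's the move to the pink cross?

turn right 19°, forward 4.3 m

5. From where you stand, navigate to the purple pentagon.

turn left 3°, forward 1.8 m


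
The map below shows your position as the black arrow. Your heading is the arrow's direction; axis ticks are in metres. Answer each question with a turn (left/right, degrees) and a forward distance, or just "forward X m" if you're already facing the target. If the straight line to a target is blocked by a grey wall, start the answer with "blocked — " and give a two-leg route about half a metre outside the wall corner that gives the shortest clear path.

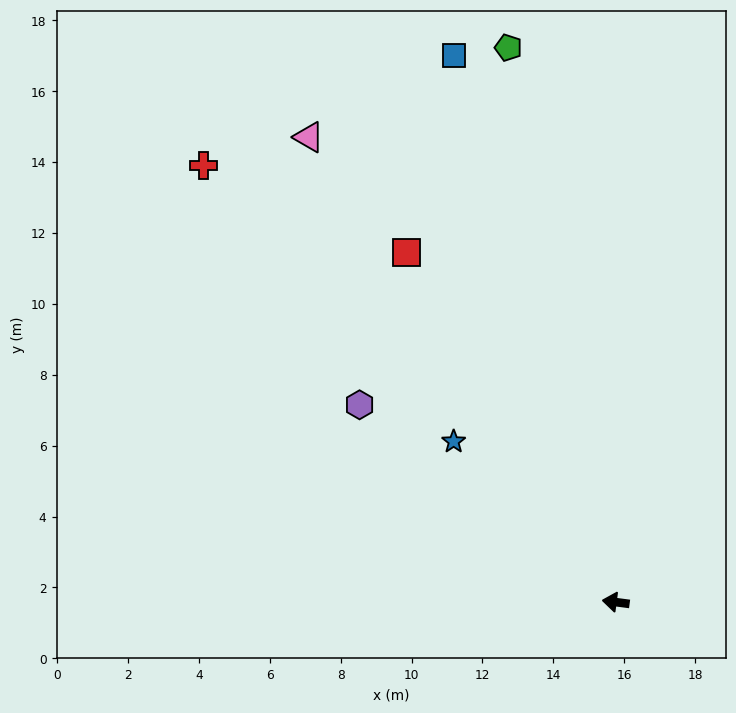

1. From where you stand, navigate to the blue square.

turn right 66°, forward 16.1 m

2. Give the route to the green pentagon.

turn right 72°, forward 15.9 m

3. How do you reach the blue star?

turn right 37°, forward 6.4 m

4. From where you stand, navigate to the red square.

turn right 52°, forward 11.5 m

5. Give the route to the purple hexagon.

turn right 30°, forward 9.1 m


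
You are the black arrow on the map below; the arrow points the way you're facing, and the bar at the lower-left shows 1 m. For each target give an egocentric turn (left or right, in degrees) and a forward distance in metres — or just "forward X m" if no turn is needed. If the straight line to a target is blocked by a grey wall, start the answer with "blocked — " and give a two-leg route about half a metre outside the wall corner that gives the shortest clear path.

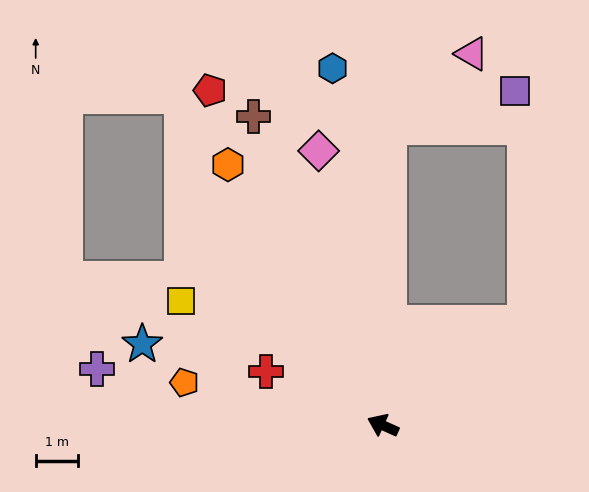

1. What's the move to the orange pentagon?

turn left 12°, forward 4.7 m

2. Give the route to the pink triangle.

blocked — turn right 67°, forward 7.0 m, then turn right 47°, forward 2.6 m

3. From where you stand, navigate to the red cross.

forward 3.0 m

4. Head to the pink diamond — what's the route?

turn right 53°, forward 6.6 m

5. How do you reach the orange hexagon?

turn right 35°, forward 7.1 m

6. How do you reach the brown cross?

turn right 43°, forward 7.8 m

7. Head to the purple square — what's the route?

blocked — turn right 67°, forward 7.0 m, then turn right 73°, forward 3.1 m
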